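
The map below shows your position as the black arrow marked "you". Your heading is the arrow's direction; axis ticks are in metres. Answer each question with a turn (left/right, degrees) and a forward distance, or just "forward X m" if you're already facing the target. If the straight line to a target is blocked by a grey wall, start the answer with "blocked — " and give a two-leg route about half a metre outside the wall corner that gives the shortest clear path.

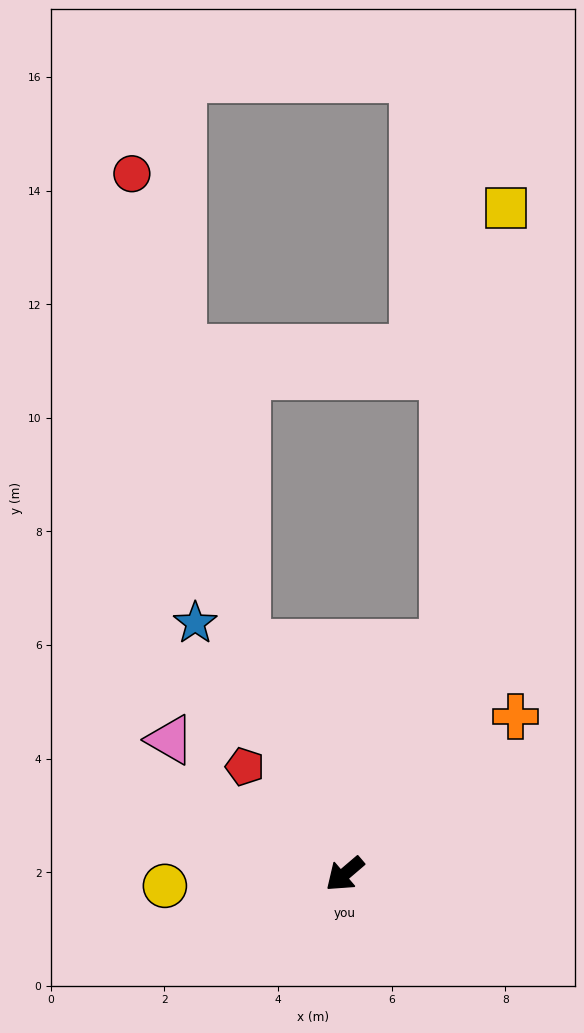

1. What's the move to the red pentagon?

turn right 88°, forward 2.6 m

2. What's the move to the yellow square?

blocked — turn right 154°, forward 4.4 m, then turn left 15°, forward 7.7 m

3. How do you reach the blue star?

turn right 100°, forward 5.1 m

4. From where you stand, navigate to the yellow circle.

turn right 37°, forward 3.2 m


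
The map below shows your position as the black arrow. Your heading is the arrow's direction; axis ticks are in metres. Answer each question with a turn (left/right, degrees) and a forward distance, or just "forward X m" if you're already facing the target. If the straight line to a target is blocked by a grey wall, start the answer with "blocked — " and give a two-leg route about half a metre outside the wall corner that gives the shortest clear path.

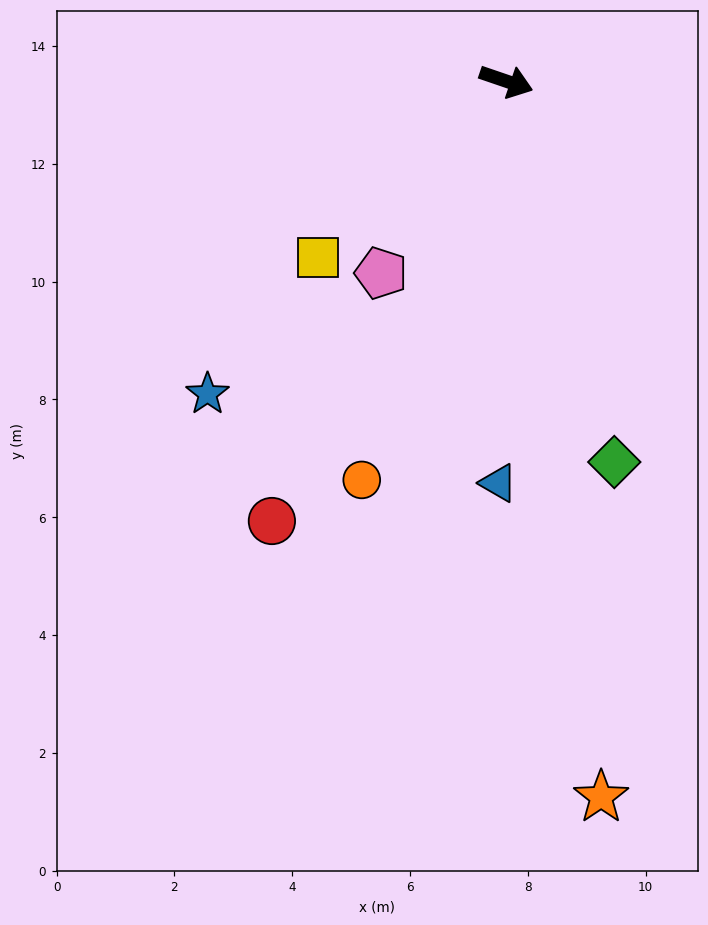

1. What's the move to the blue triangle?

turn right 72°, forward 6.8 m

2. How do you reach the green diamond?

turn right 55°, forward 6.7 m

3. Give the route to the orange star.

turn right 64°, forward 12.3 m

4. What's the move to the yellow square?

turn right 118°, forward 4.4 m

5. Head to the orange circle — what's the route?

turn right 91°, forward 7.2 m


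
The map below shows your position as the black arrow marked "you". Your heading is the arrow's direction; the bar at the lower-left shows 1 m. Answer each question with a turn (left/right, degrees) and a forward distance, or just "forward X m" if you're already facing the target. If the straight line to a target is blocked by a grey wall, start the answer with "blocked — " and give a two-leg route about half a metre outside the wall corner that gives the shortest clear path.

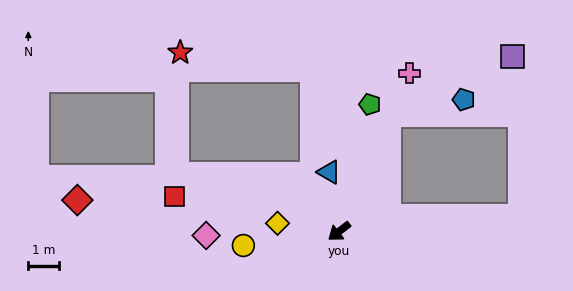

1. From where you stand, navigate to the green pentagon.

turn right 141°, forward 4.2 m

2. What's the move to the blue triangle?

turn right 118°, forward 1.9 m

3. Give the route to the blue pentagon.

blocked — turn right 150°, forward 4.1 m, then turn right 57°, forward 2.5 m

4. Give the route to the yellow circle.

turn right 29°, forward 3.1 m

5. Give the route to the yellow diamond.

turn right 45°, forward 2.0 m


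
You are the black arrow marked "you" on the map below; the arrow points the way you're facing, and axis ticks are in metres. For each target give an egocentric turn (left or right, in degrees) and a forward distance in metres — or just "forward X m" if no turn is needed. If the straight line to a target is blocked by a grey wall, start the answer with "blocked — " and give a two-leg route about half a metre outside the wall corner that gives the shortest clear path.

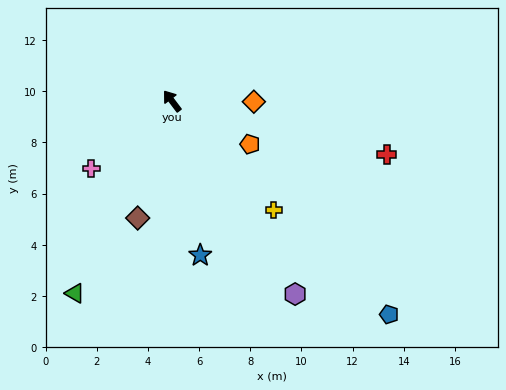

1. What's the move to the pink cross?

turn left 93°, forward 4.1 m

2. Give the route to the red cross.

turn right 141°, forward 8.7 m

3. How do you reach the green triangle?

turn left 116°, forward 8.4 m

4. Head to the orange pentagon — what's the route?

turn right 156°, forward 3.5 m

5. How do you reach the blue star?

turn left 153°, forward 6.1 m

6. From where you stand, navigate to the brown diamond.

turn left 127°, forward 4.8 m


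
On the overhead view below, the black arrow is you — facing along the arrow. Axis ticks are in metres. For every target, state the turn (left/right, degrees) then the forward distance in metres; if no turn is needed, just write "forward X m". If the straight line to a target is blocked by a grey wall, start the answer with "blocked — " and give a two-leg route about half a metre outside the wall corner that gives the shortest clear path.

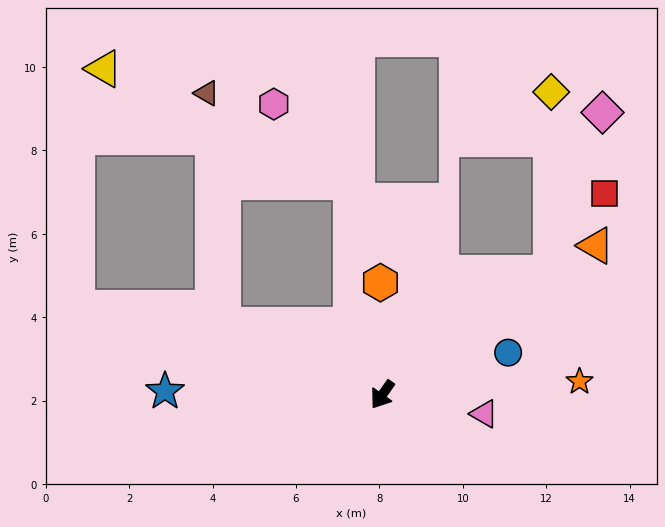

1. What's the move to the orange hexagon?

turn right 144°, forward 2.7 m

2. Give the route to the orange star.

turn left 129°, forward 4.7 m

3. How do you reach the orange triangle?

turn left 160°, forward 6.2 m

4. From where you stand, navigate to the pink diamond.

blocked — turn left 161°, forward 5.0 m, then turn left 36°, forward 4.0 m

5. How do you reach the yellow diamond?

blocked — turn left 161°, forward 5.0 m, then turn left 54°, forward 4.3 m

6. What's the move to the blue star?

turn right 56°, forward 5.2 m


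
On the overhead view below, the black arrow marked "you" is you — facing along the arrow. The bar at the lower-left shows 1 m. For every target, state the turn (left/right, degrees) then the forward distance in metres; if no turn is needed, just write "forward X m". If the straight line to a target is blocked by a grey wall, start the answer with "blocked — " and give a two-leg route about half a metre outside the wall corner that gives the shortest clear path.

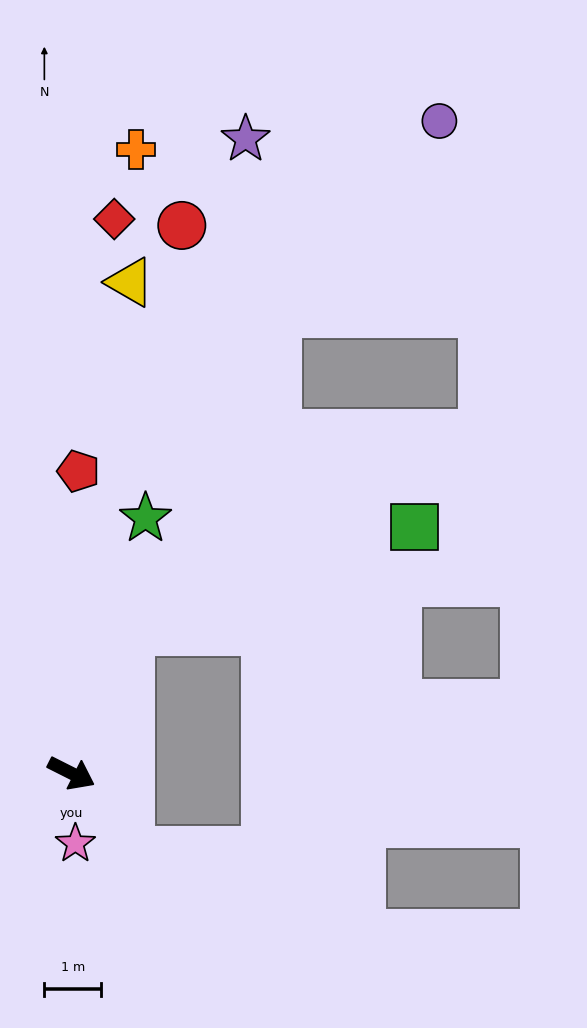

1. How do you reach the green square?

blocked — turn left 94°, forward 2.7 m, then turn right 47°, forward 5.3 m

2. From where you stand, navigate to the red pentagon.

turn left 115°, forward 5.3 m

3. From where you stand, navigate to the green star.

turn left 101°, forward 4.7 m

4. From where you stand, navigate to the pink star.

turn right 60°, forward 1.2 m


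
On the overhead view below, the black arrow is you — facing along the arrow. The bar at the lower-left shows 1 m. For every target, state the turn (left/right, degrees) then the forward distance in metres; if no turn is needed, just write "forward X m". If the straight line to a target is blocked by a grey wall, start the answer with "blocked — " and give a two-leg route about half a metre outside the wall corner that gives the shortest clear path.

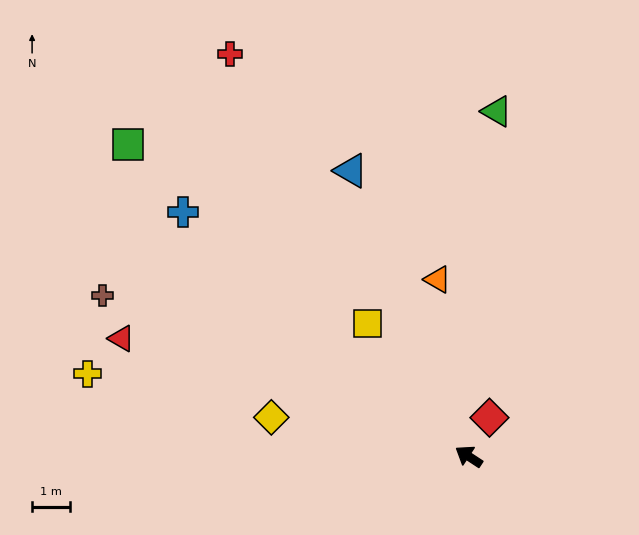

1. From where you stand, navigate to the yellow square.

turn right 19°, forward 4.4 m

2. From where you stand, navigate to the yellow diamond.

turn left 22°, forward 5.3 m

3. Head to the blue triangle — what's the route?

turn right 34°, forward 8.1 m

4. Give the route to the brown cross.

turn left 10°, forward 10.4 m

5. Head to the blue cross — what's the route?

turn right 7°, forward 9.8 m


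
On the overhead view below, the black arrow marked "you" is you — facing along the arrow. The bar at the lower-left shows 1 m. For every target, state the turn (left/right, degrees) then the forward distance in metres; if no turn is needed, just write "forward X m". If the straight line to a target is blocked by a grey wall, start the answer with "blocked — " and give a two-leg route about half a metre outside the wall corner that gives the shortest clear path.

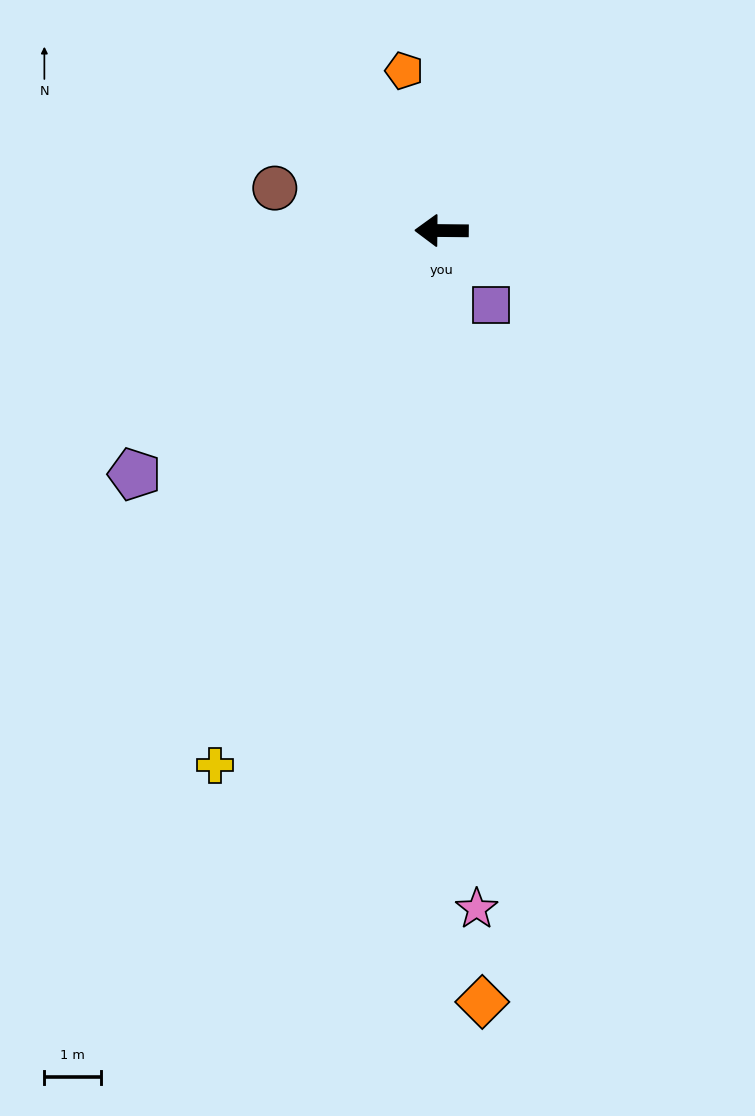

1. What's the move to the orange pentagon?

turn right 76°, forward 2.9 m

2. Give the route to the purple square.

turn left 124°, forward 1.6 m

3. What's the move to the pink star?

turn left 93°, forward 12.0 m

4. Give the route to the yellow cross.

turn left 68°, forward 10.2 m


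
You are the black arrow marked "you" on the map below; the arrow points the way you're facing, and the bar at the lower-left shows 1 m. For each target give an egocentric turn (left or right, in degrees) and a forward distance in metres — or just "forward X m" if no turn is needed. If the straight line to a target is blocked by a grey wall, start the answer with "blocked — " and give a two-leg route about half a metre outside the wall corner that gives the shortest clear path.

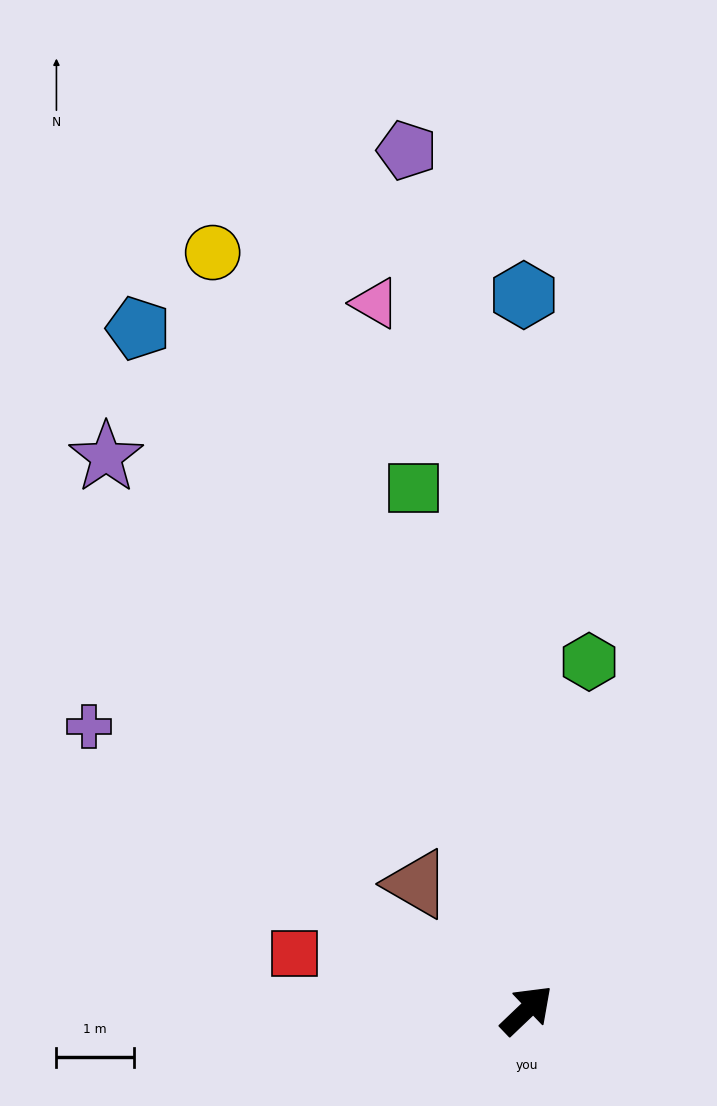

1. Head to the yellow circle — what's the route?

turn left 69°, forward 10.6 m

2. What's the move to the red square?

turn left 123°, forward 3.1 m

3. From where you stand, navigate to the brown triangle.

turn left 87°, forward 2.2 m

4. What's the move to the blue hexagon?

turn left 47°, forward 9.2 m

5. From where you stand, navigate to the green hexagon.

turn left 36°, forward 4.6 m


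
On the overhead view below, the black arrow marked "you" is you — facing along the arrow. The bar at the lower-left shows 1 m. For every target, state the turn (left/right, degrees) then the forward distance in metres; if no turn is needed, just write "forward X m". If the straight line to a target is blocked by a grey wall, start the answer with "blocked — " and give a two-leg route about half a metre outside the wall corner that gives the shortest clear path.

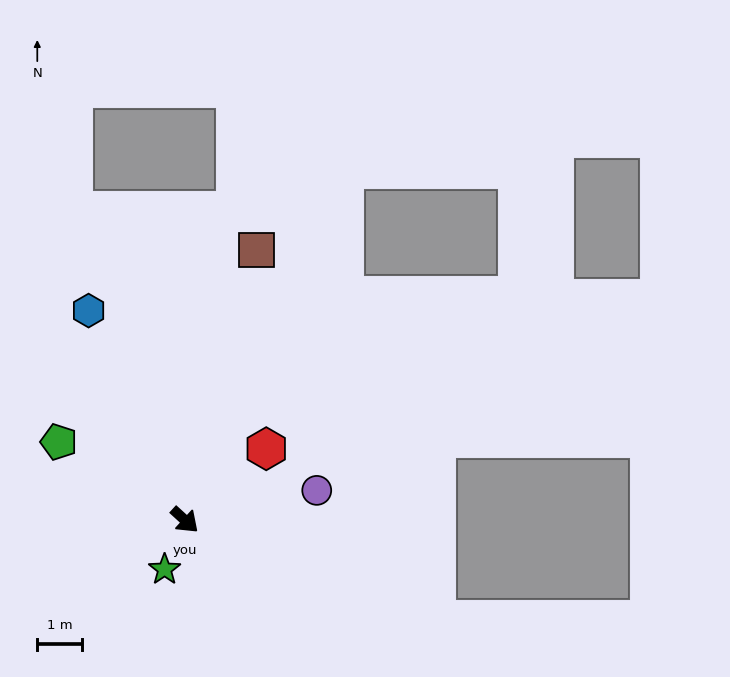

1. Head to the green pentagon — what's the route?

turn right 169°, forward 3.3 m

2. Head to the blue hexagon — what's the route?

turn left 157°, forward 5.2 m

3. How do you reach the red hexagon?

turn left 84°, forward 2.4 m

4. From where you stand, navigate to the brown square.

turn left 117°, forward 6.3 m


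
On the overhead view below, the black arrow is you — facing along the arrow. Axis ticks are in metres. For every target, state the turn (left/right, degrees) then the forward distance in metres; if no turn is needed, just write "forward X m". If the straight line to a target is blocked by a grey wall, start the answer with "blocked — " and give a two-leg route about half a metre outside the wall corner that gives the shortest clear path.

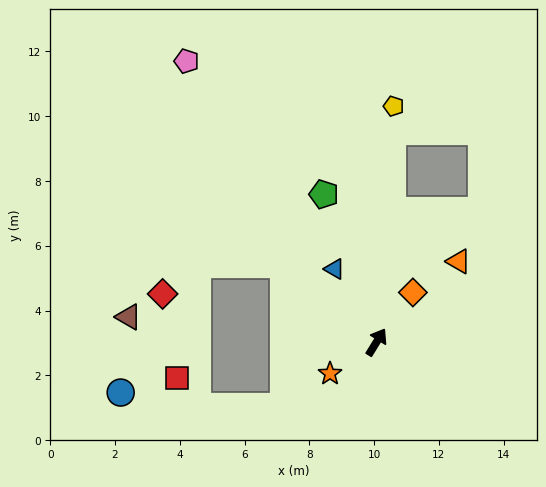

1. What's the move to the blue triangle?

turn left 62°, forward 2.6 m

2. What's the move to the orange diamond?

turn right 5°, forward 1.9 m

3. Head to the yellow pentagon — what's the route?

turn left 28°, forward 7.3 m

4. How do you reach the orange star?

turn left 156°, forward 1.7 m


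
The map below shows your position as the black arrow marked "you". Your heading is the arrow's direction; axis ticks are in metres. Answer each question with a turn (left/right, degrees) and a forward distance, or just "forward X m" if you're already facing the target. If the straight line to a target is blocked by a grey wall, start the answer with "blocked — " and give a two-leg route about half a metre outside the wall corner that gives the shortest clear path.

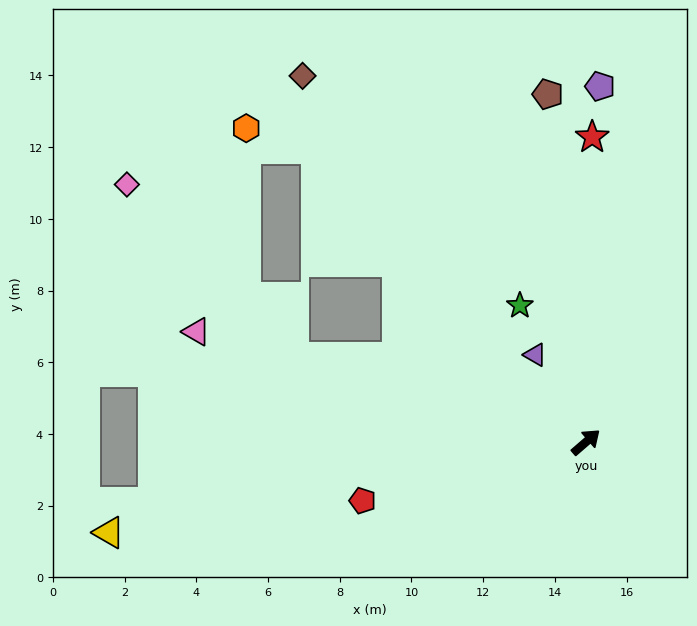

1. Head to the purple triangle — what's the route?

turn left 79°, forward 2.8 m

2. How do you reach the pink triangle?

turn left 123°, forward 11.3 m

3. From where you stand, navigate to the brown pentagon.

turn left 55°, forward 9.8 m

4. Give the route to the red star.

turn left 48°, forward 8.5 m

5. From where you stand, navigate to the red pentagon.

turn left 154°, forward 6.4 m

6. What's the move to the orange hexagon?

blocked — turn left 92°, forward 11.1 m, then turn left 30°, forward 2.0 m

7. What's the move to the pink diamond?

blocked — turn left 123°, forward 8.5 m, then turn right 30°, forward 6.7 m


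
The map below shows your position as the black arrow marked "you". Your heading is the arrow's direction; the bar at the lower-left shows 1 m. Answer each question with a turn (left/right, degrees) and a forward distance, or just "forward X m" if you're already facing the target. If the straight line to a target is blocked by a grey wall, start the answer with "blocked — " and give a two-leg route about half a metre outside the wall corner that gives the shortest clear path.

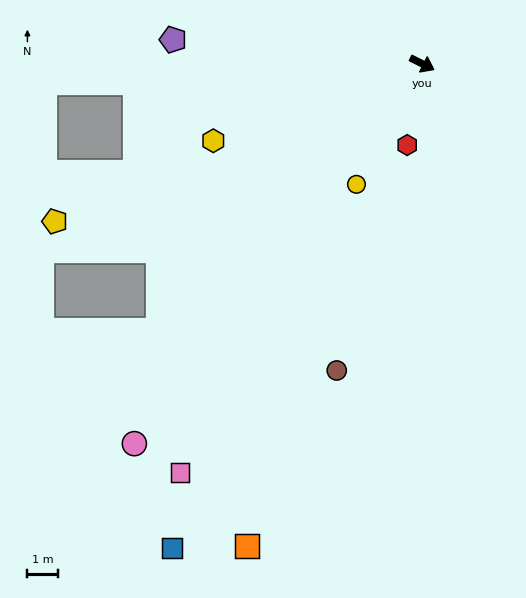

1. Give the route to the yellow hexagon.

turn right 133°, forward 7.3 m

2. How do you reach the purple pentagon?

turn right 159°, forward 8.2 m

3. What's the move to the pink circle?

turn right 101°, forward 15.5 m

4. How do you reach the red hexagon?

turn right 74°, forward 2.7 m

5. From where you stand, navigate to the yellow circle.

turn right 92°, forward 4.5 m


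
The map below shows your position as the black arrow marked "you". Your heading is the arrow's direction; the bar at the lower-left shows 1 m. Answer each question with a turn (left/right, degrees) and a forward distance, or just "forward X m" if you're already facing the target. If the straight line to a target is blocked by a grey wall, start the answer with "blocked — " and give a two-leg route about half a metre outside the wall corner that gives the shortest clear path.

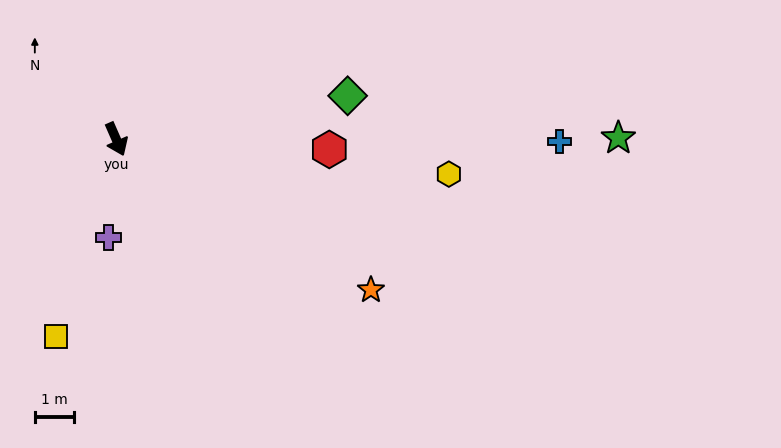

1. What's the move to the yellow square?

turn right 41°, forward 5.2 m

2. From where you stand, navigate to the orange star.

turn left 36°, forward 7.5 m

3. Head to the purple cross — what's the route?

turn right 28°, forward 2.5 m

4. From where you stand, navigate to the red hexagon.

turn left 64°, forward 5.4 m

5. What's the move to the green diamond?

turn left 77°, forward 6.0 m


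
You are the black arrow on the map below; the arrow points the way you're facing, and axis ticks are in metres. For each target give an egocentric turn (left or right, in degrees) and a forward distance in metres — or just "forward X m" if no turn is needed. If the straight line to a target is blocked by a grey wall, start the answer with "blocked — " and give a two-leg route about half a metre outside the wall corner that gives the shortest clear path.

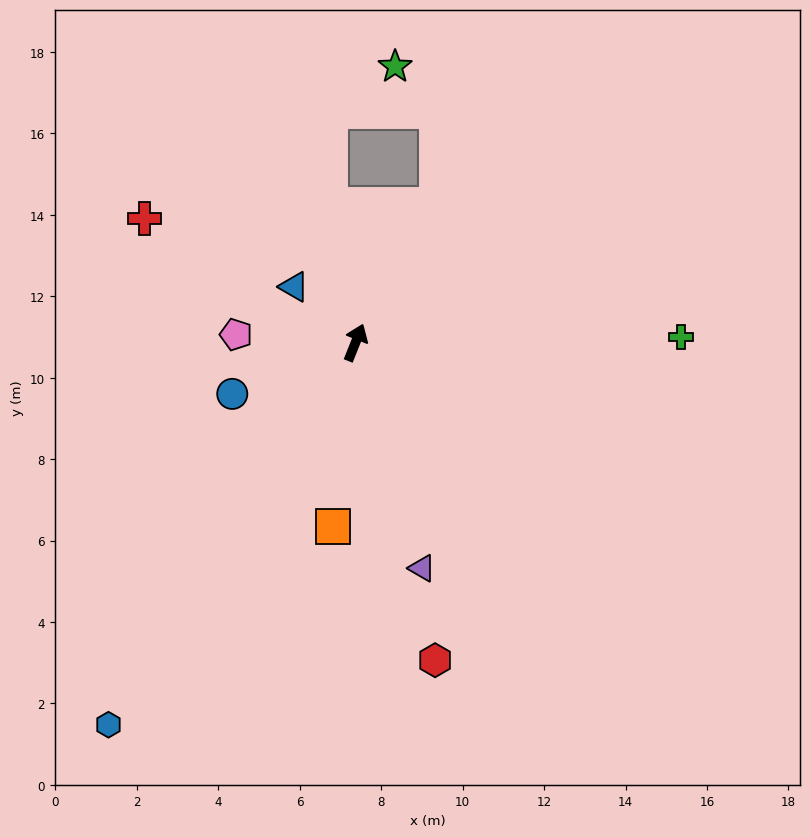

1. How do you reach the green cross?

turn right 67°, forward 8.0 m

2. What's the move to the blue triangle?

turn left 70°, forward 2.0 m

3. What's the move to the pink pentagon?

turn left 108°, forward 2.9 m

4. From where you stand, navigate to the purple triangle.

turn right 142°, forward 5.8 m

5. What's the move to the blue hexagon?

turn left 169°, forward 11.2 m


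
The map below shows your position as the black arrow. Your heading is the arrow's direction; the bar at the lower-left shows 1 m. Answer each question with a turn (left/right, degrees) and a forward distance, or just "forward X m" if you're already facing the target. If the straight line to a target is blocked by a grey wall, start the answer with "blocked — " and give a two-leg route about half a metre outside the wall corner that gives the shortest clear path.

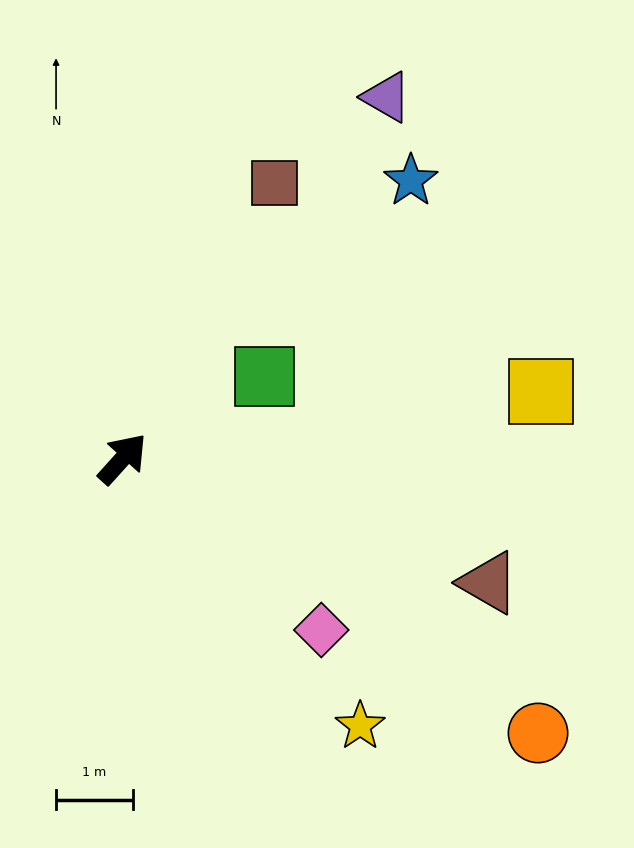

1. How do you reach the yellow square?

turn right 39°, forward 5.5 m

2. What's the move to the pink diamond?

turn right 89°, forward 3.4 m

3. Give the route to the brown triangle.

turn right 67°, forward 5.0 m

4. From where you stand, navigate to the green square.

turn right 18°, forward 2.1 m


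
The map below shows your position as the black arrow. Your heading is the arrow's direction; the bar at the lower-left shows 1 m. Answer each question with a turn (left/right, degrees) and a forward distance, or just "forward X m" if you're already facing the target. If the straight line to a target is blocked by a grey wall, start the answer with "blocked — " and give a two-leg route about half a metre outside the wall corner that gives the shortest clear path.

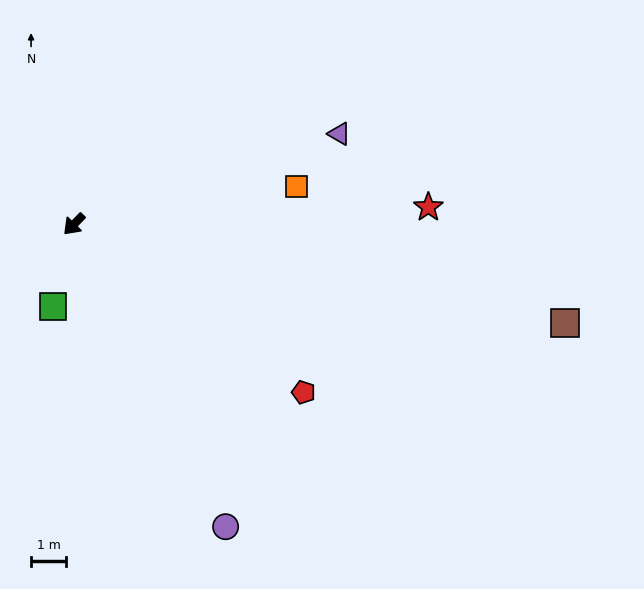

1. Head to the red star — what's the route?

turn left 137°, forward 10.0 m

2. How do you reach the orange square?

turn left 144°, forward 6.4 m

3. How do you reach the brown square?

turn left 123°, forward 14.2 m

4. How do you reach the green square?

turn left 30°, forward 2.4 m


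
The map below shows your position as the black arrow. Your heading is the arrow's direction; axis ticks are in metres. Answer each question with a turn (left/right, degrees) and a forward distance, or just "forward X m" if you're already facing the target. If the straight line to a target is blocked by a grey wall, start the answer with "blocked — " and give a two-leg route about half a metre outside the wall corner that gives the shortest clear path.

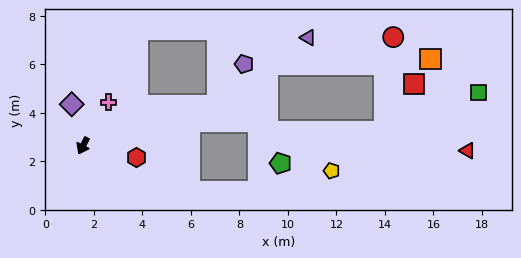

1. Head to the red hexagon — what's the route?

turn left 105°, forward 2.3 m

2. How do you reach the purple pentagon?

blocked — turn left 134°, forward 5.8 m, then turn left 40°, forward 2.0 m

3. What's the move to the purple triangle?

blocked — turn left 134°, forward 5.8 m, then turn left 20°, forward 4.7 m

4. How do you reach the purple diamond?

turn right 138°, forward 1.8 m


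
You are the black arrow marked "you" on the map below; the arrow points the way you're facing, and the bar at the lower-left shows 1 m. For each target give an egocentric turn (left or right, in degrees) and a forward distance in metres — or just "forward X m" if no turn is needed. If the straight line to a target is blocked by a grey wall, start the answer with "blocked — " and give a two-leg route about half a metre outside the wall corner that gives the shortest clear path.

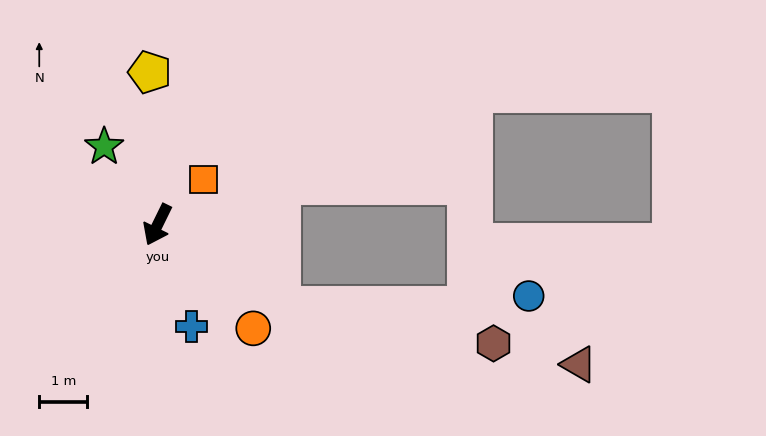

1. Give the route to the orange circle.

turn left 69°, forward 2.9 m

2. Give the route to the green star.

turn right 120°, forward 2.0 m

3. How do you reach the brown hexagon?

blocked — turn left 82°, forward 3.1 m, then turn left 24°, forward 4.5 m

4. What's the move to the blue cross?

turn left 45°, forward 2.2 m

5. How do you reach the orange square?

turn left 161°, forward 1.3 m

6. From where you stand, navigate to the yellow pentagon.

turn right 151°, forward 3.2 m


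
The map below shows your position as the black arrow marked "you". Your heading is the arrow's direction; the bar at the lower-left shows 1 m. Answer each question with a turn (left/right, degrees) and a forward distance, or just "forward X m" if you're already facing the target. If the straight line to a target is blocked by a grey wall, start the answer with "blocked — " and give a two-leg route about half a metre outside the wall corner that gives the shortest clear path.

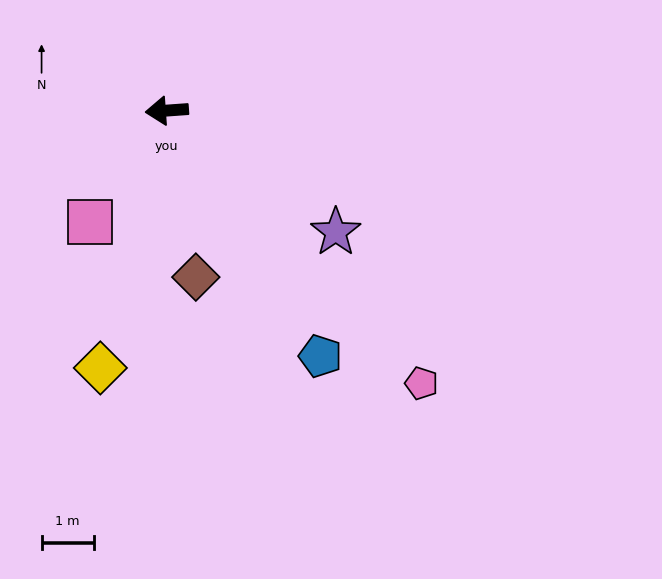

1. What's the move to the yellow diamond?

turn left 71°, forward 5.1 m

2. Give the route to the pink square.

turn left 51°, forward 2.6 m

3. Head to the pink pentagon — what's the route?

turn left 129°, forward 7.1 m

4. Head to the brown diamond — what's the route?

turn left 96°, forward 3.2 m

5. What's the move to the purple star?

turn left 140°, forward 4.0 m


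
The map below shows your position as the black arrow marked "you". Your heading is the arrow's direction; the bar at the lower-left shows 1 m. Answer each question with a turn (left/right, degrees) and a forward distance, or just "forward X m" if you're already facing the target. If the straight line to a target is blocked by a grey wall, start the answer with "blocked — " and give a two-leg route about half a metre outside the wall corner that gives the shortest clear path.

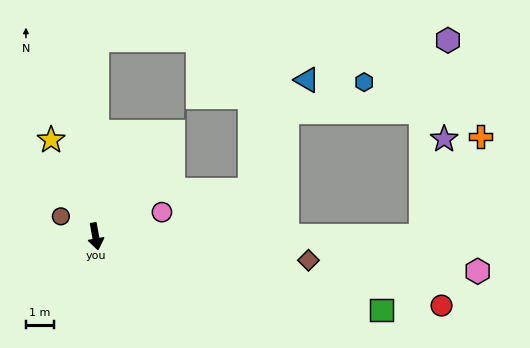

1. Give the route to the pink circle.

turn left 100°, forward 2.5 m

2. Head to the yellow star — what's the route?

turn right 165°, forward 3.7 m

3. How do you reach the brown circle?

turn right 130°, forward 1.4 m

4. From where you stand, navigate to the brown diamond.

turn left 73°, forward 7.5 m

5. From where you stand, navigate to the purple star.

blocked — turn left 80°, forward 11.5 m, then turn left 76°, forward 3.5 m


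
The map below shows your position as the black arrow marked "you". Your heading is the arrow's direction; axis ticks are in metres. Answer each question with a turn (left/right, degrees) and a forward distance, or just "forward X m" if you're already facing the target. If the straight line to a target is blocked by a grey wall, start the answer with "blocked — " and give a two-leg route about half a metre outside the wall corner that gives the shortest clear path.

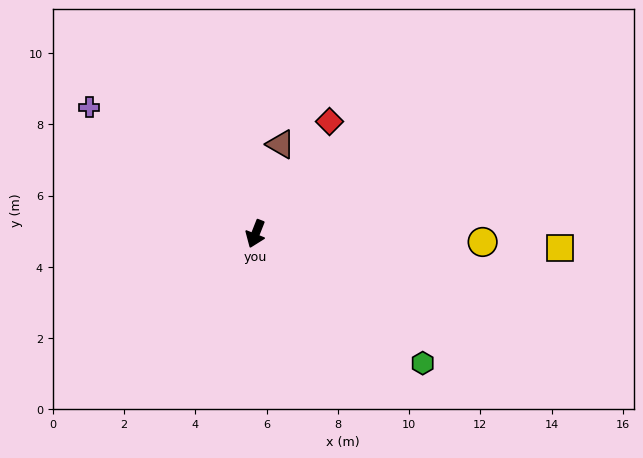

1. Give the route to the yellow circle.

turn left 110°, forward 6.4 m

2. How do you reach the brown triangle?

turn right 174°, forward 2.6 m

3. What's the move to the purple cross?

turn right 106°, forward 5.9 m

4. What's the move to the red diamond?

turn left 168°, forward 3.8 m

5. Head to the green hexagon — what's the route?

turn left 74°, forward 5.9 m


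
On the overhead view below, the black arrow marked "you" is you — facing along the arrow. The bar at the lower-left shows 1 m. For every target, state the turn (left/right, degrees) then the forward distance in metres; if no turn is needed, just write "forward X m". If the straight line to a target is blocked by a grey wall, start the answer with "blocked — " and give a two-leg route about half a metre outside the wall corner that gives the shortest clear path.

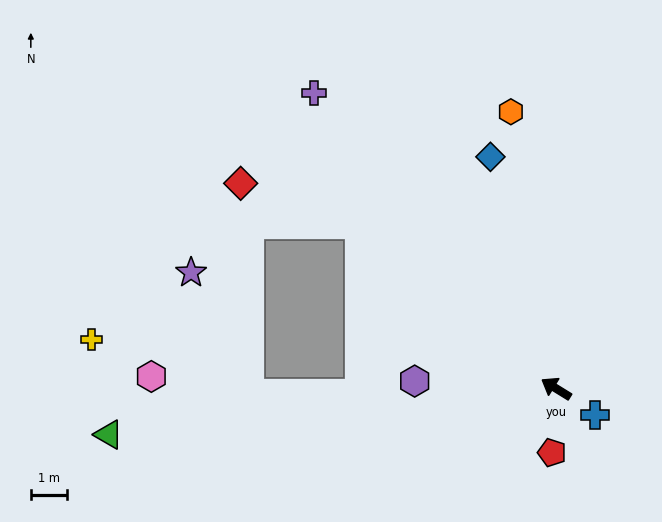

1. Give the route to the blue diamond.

turn right 42°, forward 6.7 m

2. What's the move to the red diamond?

blocked — turn right 8°, forward 7.1 m, then turn left 21°, forward 3.5 m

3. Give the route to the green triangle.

turn left 38°, forward 12.5 m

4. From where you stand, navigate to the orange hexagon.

turn right 49°, forward 7.8 m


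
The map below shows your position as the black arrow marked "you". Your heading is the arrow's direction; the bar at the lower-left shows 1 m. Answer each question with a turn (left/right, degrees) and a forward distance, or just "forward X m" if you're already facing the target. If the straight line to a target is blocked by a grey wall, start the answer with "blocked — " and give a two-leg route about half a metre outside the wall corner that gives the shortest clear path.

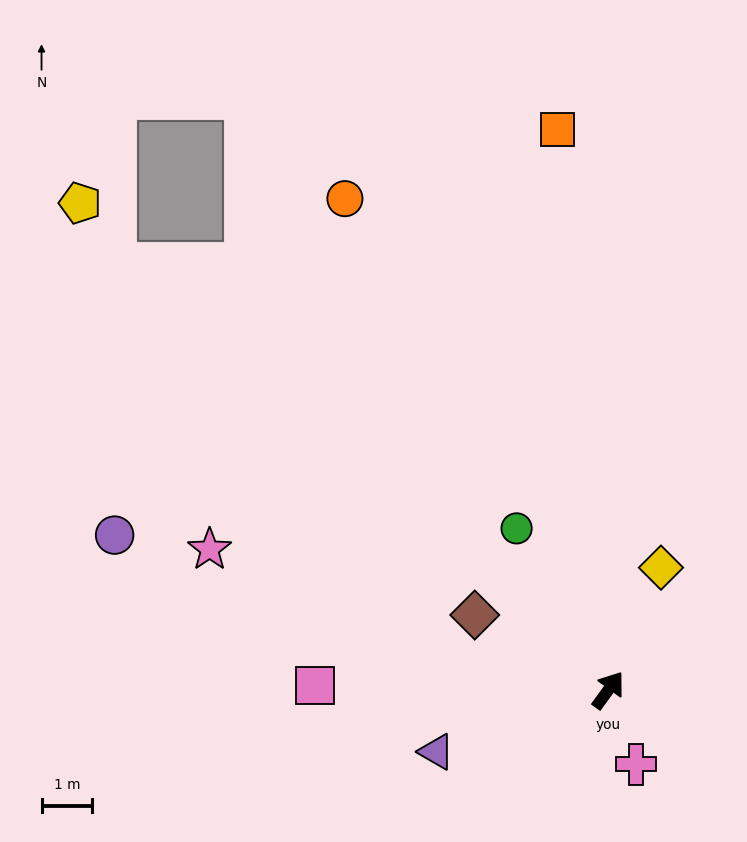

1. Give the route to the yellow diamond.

turn left 13°, forward 2.6 m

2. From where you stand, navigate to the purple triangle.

turn left 146°, forward 3.6 m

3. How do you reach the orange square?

turn left 41°, forward 11.1 m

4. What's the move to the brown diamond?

turn left 97°, forward 3.0 m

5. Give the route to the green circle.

turn left 65°, forward 3.7 m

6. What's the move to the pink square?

turn left 125°, forward 5.8 m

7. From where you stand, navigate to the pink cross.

turn right 124°, forward 1.6 m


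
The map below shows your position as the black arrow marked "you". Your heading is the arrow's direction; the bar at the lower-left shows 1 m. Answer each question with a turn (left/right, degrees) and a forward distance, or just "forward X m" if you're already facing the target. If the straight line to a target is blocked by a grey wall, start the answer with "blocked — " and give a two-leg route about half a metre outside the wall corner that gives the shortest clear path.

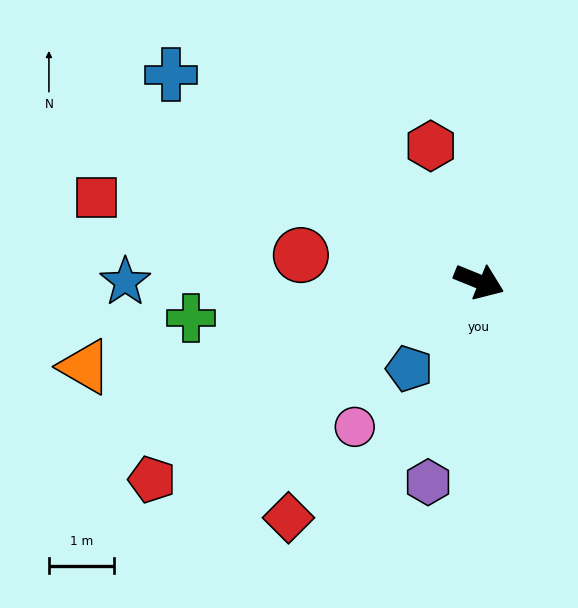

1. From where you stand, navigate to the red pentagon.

turn right 127°, forward 5.8 m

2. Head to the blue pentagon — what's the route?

turn right 107°, forward 1.7 m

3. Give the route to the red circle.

turn right 166°, forward 2.8 m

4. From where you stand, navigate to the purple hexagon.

turn right 82°, forward 3.2 m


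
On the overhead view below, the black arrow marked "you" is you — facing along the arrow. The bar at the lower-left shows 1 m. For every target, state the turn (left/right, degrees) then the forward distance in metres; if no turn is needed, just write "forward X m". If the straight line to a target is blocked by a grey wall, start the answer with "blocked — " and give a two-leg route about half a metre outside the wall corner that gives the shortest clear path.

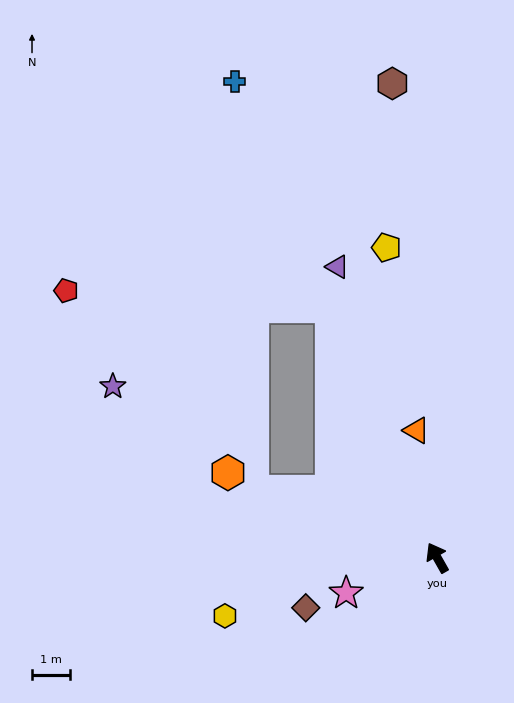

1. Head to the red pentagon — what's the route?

blocked — turn right 7°, forward 7.1 m, then turn left 64°, forward 6.9 m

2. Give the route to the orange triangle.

turn right 20°, forward 3.4 m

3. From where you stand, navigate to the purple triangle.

turn right 11°, forward 8.0 m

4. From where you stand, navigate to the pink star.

turn left 82°, forward 2.6 m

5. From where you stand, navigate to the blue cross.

turn right 7°, forward 13.5 m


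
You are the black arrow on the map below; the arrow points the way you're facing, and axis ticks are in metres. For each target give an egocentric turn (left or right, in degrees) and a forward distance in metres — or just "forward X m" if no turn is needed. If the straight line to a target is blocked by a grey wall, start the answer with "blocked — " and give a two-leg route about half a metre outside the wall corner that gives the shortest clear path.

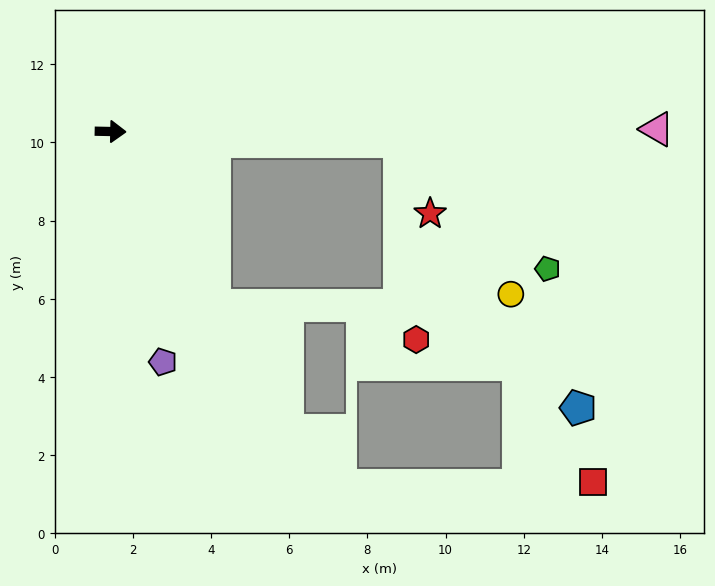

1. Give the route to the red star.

blocked — forward 7.4 m, then turn right 66°, forward 2.0 m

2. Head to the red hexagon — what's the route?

blocked — forward 7.4 m, then turn right 84°, forward 5.1 m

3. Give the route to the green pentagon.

blocked — forward 7.4 m, then turn right 40°, forward 5.0 m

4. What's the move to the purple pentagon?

turn right 76°, forward 6.0 m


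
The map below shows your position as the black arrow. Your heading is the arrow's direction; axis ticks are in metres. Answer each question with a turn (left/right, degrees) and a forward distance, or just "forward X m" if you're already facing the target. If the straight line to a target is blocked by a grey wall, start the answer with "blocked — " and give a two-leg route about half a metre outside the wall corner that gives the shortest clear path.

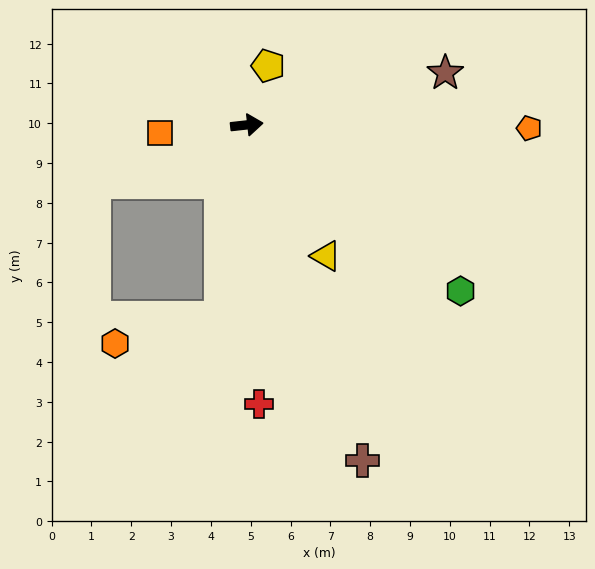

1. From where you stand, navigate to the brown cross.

turn right 77°, forward 8.9 m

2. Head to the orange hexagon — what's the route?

blocked — turn right 104°, forward 4.9 m, then turn right 69°, forward 2.7 m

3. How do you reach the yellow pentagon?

turn left 64°, forward 1.6 m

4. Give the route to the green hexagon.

turn right 44°, forward 6.8 m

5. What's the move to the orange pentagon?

turn right 7°, forward 7.1 m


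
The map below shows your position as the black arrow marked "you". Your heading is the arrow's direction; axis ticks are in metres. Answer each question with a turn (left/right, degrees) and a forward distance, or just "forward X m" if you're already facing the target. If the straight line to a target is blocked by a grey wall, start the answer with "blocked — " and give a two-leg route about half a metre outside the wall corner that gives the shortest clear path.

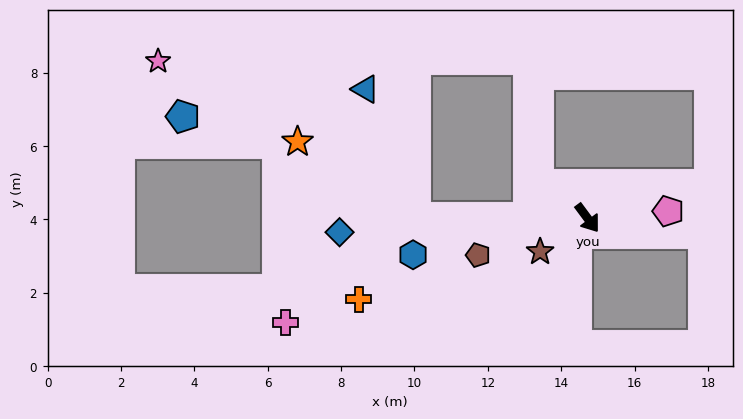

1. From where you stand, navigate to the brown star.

turn right 91°, forward 1.6 m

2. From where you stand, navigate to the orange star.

blocked — turn right 127°, forward 4.7 m, then turn right 32°, forward 3.8 m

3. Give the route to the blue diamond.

turn right 123°, forward 6.8 m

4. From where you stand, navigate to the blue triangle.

blocked — turn right 127°, forward 4.7 m, then turn right 68°, forward 3.7 m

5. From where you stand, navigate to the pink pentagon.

turn left 58°, forward 2.2 m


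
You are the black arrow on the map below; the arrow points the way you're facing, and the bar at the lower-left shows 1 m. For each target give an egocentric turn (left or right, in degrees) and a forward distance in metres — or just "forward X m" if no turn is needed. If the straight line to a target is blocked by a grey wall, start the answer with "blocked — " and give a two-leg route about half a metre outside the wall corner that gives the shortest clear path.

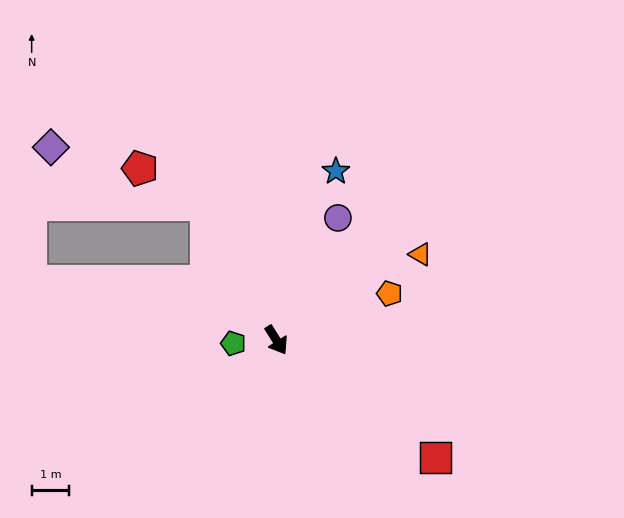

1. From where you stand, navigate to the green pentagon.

turn right 118°, forward 1.1 m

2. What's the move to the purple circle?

turn left 121°, forward 3.6 m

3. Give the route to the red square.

turn left 21°, forward 5.2 m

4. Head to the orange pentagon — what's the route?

turn left 80°, forward 3.2 m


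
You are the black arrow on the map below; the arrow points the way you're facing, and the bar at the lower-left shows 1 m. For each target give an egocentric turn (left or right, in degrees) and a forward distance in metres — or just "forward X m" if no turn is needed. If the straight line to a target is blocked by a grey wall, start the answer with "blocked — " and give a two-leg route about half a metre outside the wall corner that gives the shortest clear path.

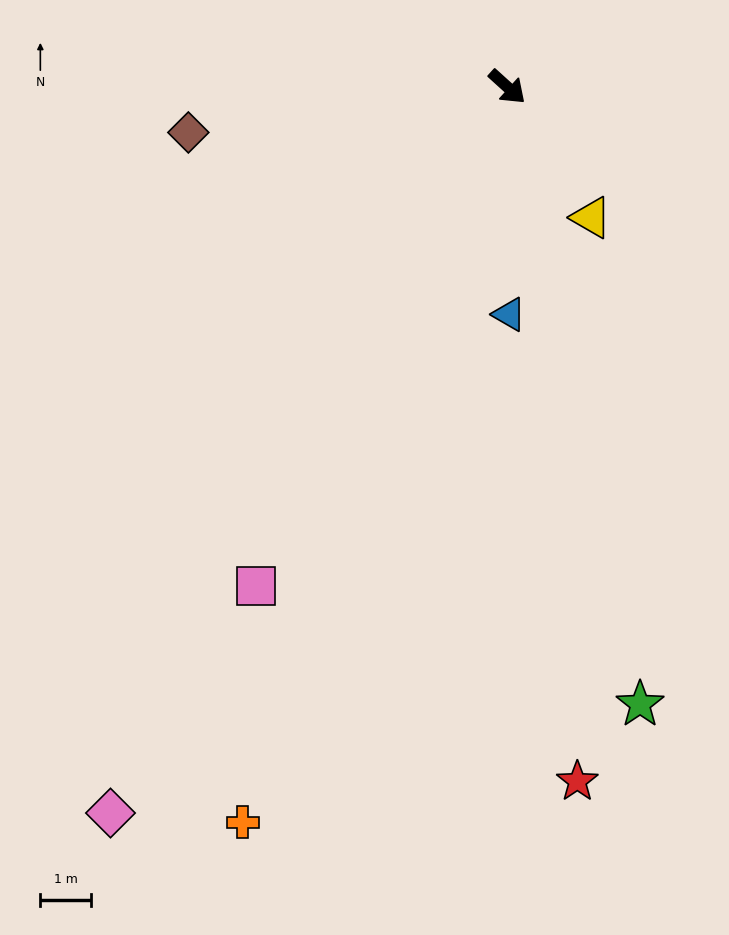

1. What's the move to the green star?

turn right 36°, forward 12.4 m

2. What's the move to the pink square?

turn right 75°, forward 11.0 m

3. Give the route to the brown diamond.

turn right 130°, forward 6.3 m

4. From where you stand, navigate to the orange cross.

turn right 68°, forward 15.4 m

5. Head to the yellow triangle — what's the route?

turn right 15°, forward 3.1 m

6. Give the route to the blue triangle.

turn right 47°, forward 4.5 m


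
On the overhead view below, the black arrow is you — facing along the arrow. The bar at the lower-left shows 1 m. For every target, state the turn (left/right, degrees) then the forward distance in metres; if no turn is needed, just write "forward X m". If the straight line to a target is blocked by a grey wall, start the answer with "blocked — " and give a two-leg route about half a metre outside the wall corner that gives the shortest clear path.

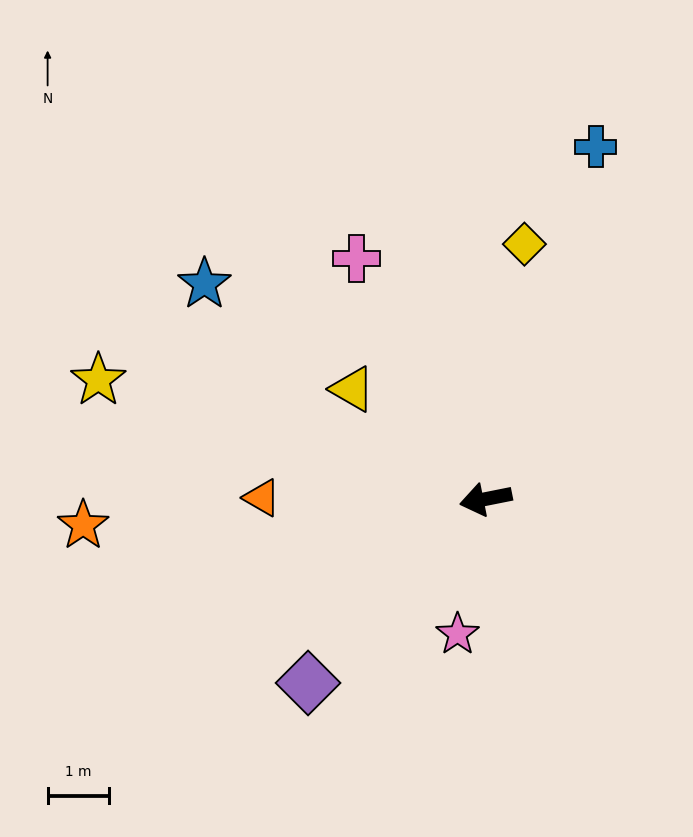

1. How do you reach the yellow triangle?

turn right 51°, forward 2.8 m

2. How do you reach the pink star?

turn left 67°, forward 2.3 m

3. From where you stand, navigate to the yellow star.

turn right 28°, forward 6.6 m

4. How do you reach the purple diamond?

turn left 35°, forward 4.2 m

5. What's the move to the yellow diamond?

turn right 110°, forward 4.2 m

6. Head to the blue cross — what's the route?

turn right 119°, forward 6.0 m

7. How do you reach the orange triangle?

turn right 12°, forward 3.7 m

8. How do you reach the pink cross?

turn right 73°, forward 4.5 m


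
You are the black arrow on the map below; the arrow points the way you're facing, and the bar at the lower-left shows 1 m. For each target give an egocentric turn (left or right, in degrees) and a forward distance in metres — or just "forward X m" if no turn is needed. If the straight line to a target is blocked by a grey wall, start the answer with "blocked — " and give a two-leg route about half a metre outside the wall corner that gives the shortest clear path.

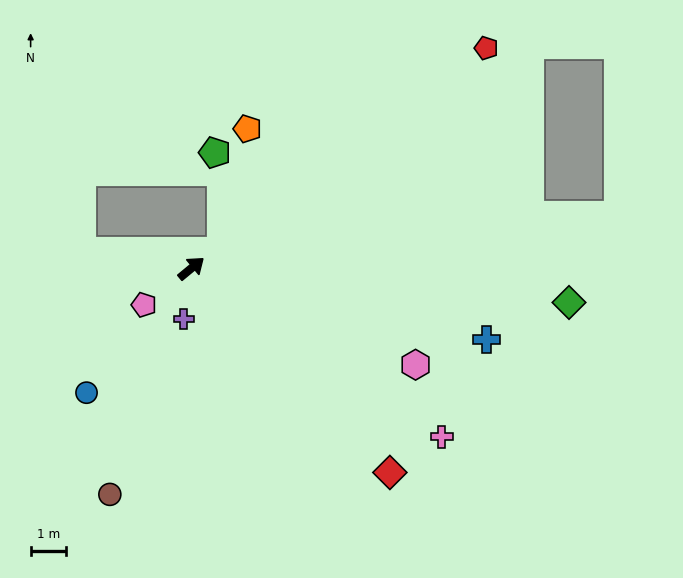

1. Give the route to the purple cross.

turn right 138°, forward 1.5 m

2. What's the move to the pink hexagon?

turn right 63°, forward 7.0 m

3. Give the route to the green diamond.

turn right 45°, forward 10.8 m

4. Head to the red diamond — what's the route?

turn right 85°, forward 8.1 m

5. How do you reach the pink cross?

turn right 74°, forward 8.6 m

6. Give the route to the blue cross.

turn right 53°, forward 8.7 m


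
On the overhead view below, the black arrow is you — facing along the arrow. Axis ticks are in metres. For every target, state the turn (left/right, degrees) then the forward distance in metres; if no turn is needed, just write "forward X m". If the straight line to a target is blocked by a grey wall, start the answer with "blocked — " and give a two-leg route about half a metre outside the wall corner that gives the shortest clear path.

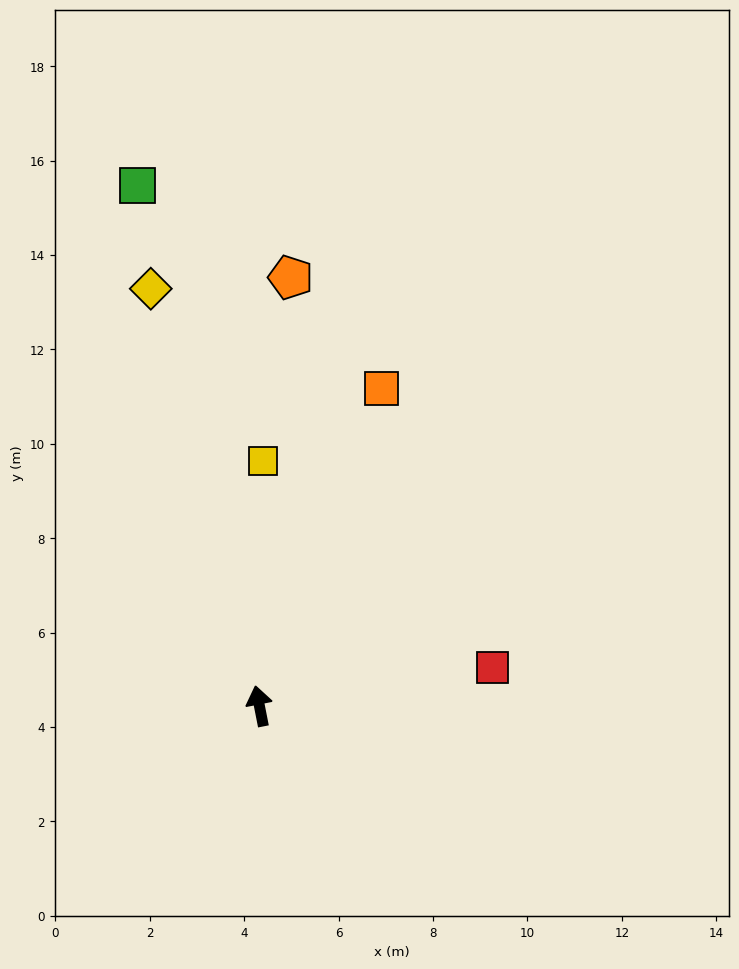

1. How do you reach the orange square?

turn right 32°, forward 7.2 m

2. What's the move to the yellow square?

turn right 12°, forward 5.2 m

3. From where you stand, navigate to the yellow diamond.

turn left 3°, forward 9.1 m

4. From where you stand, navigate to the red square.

turn right 92°, forward 5.0 m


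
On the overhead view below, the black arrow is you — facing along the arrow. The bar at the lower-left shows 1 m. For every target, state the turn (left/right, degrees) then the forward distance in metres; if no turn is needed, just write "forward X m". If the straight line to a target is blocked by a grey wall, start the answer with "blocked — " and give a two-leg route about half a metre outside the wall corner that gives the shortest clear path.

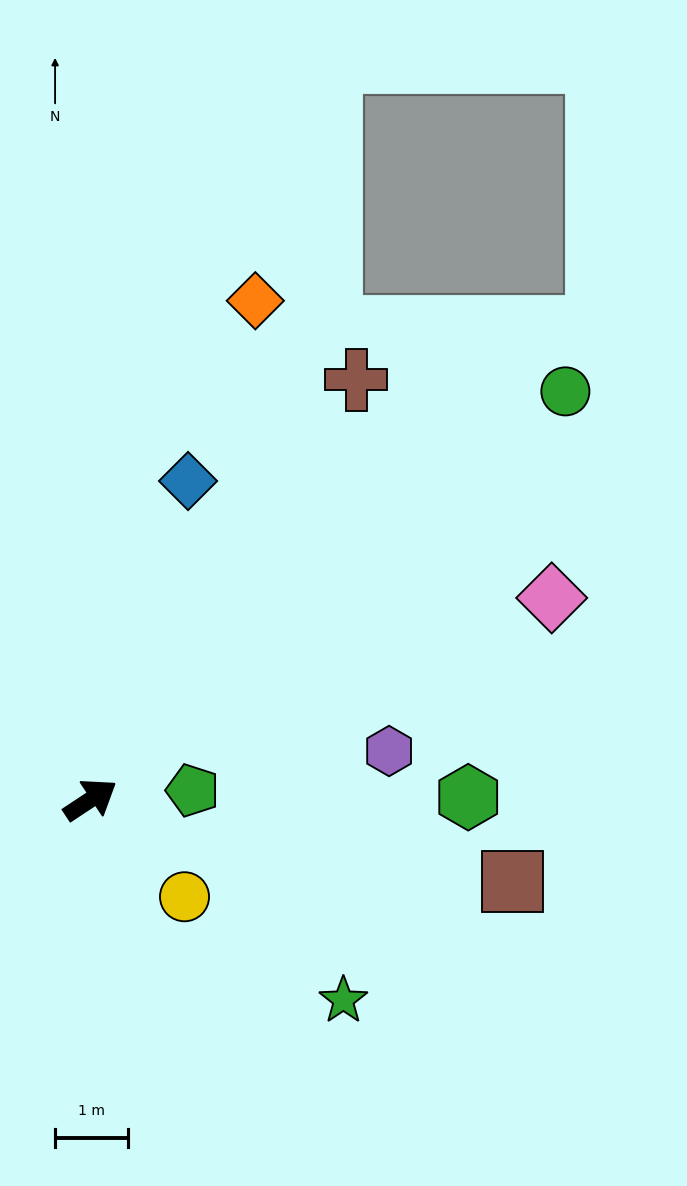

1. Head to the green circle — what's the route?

turn left 7°, forward 8.6 m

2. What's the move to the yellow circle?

turn right 79°, forward 1.8 m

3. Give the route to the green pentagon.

turn right 28°, forward 1.4 m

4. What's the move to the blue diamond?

turn left 39°, forward 4.6 m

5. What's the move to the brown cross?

turn left 24°, forward 6.8 m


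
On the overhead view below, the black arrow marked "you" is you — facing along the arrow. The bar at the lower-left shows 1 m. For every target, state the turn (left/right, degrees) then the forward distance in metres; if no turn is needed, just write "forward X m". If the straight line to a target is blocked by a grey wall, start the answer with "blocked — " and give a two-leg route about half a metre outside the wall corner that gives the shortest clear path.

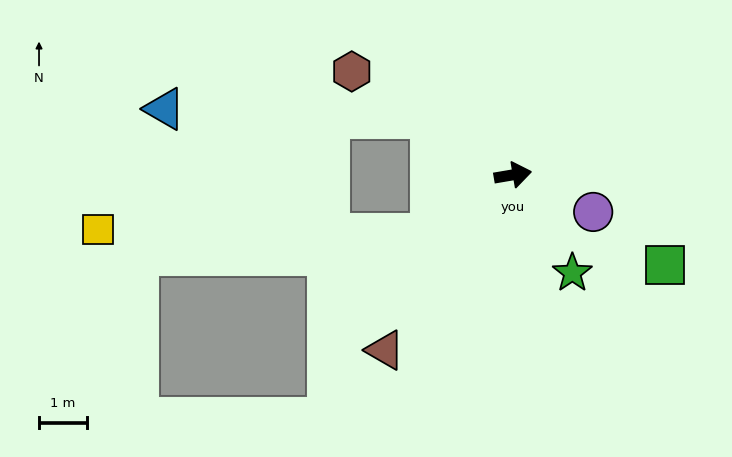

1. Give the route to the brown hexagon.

turn left 138°, forward 4.0 m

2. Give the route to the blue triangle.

blocked — turn left 136°, forward 2.1 m, then turn left 32°, forward 5.6 m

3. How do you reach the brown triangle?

turn right 136°, forward 4.6 m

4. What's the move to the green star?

turn right 68°, forward 2.4 m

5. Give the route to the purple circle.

turn right 34°, forward 1.9 m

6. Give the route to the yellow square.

blocked — turn right 154°, forward 2.1 m, then turn right 36°, forward 7.0 m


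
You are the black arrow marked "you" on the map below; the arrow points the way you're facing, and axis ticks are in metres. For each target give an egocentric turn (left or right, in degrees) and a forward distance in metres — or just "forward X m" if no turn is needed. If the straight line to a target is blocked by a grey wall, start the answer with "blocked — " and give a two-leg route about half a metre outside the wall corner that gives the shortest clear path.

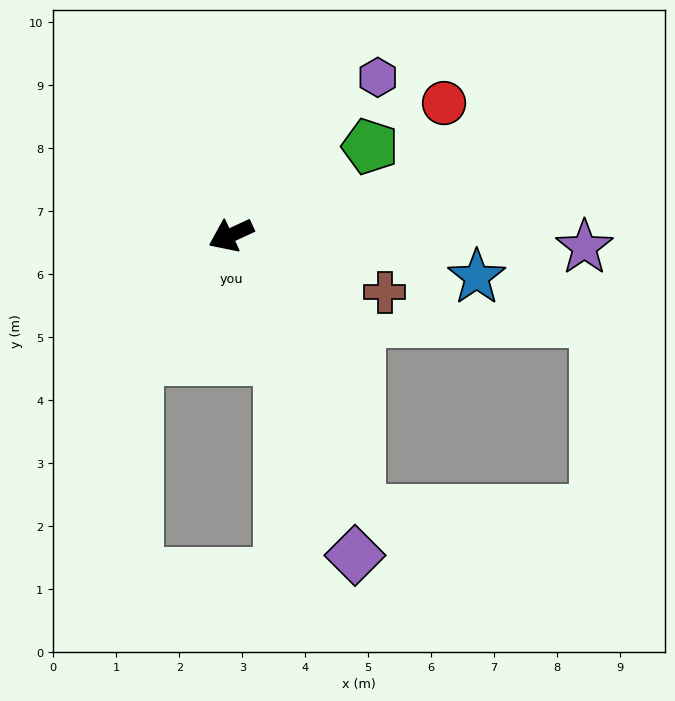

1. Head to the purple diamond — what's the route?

turn left 86°, forward 5.5 m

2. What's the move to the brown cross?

turn left 135°, forward 2.6 m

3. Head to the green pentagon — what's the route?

turn right 172°, forward 2.6 m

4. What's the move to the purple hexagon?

turn right 158°, forward 3.4 m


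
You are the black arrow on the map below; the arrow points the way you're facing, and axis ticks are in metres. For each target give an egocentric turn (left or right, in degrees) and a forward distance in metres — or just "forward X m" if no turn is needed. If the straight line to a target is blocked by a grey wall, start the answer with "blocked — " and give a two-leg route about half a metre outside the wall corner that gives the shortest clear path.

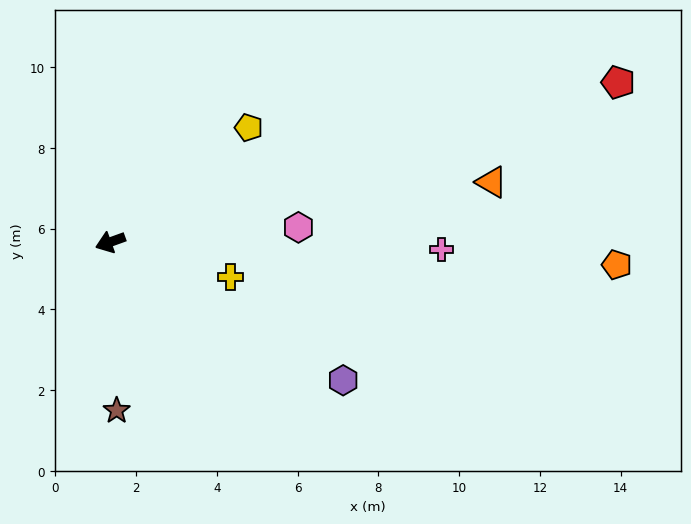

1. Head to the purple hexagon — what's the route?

turn left 129°, forward 6.7 m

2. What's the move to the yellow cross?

turn left 144°, forward 3.1 m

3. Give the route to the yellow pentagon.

turn right 160°, forward 4.4 m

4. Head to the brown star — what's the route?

turn left 72°, forward 4.2 m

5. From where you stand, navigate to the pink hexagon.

turn left 165°, forward 4.7 m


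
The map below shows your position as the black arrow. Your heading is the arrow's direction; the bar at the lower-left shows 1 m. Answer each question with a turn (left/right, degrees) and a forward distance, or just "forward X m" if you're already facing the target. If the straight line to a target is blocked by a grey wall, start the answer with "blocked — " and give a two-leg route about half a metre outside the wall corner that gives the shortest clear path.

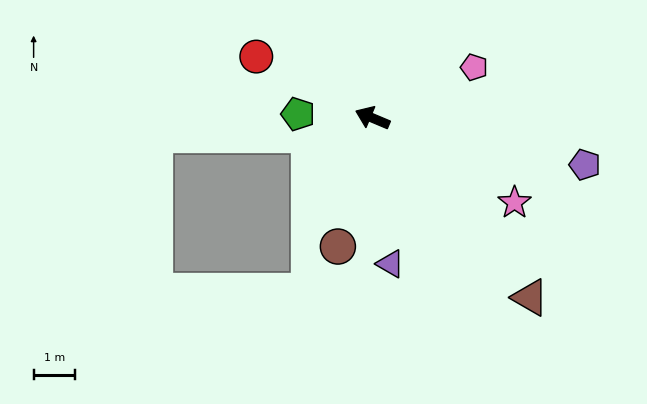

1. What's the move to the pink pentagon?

turn right 131°, forward 2.7 m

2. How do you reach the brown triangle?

turn left 154°, forward 5.8 m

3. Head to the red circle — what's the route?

turn right 5°, forward 3.2 m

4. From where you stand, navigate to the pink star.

turn left 172°, forward 4.0 m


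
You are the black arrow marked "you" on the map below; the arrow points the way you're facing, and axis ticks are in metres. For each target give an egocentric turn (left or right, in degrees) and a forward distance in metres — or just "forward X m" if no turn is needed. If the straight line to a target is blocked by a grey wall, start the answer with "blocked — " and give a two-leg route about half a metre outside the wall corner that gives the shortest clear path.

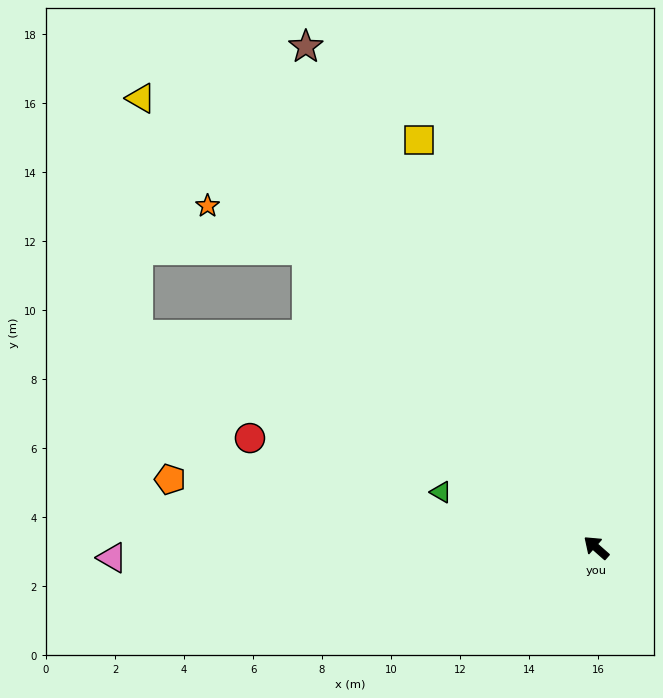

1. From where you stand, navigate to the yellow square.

turn right 25°, forward 12.9 m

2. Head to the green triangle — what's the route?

turn left 22°, forward 4.8 m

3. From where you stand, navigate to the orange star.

blocked — turn right 4°, forward 12.0 m, then turn left 21°, forward 3.1 m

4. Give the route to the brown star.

turn right 19°, forward 16.8 m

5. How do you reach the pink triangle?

turn left 43°, forward 14.0 m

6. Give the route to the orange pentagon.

turn left 32°, forward 12.5 m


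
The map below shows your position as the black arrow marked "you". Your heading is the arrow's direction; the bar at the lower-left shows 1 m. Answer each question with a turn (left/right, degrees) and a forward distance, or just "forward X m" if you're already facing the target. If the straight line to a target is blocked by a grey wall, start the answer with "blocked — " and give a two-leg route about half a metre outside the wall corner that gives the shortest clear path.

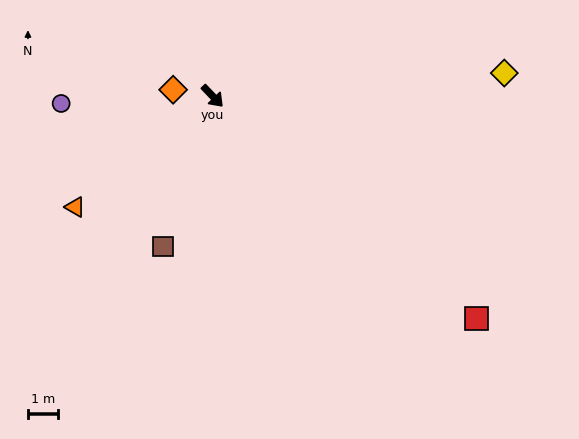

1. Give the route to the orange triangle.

turn right 95°, forward 5.9 m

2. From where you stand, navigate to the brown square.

turn right 62°, forward 5.3 m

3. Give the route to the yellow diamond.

turn left 51°, forward 9.9 m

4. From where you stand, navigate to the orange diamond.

turn right 143°, forward 1.3 m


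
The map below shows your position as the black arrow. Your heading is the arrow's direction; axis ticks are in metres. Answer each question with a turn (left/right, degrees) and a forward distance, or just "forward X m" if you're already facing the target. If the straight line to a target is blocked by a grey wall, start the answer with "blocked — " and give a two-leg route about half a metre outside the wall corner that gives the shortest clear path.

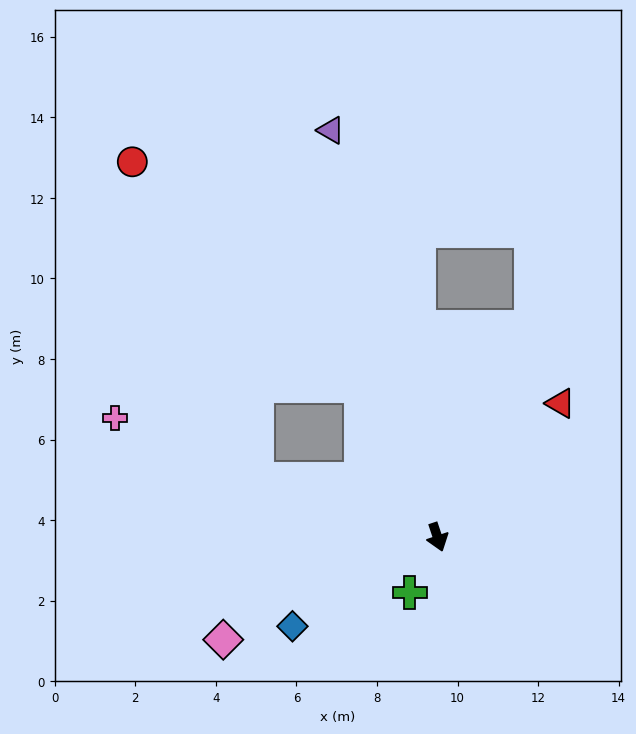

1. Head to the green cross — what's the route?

turn right 45°, forward 1.5 m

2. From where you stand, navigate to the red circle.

blocked — turn right 172°, forward 4.2 m, then turn left 19°, forward 8.0 m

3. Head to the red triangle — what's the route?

turn left 119°, forward 4.5 m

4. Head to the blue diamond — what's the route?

turn right 77°, forward 4.2 m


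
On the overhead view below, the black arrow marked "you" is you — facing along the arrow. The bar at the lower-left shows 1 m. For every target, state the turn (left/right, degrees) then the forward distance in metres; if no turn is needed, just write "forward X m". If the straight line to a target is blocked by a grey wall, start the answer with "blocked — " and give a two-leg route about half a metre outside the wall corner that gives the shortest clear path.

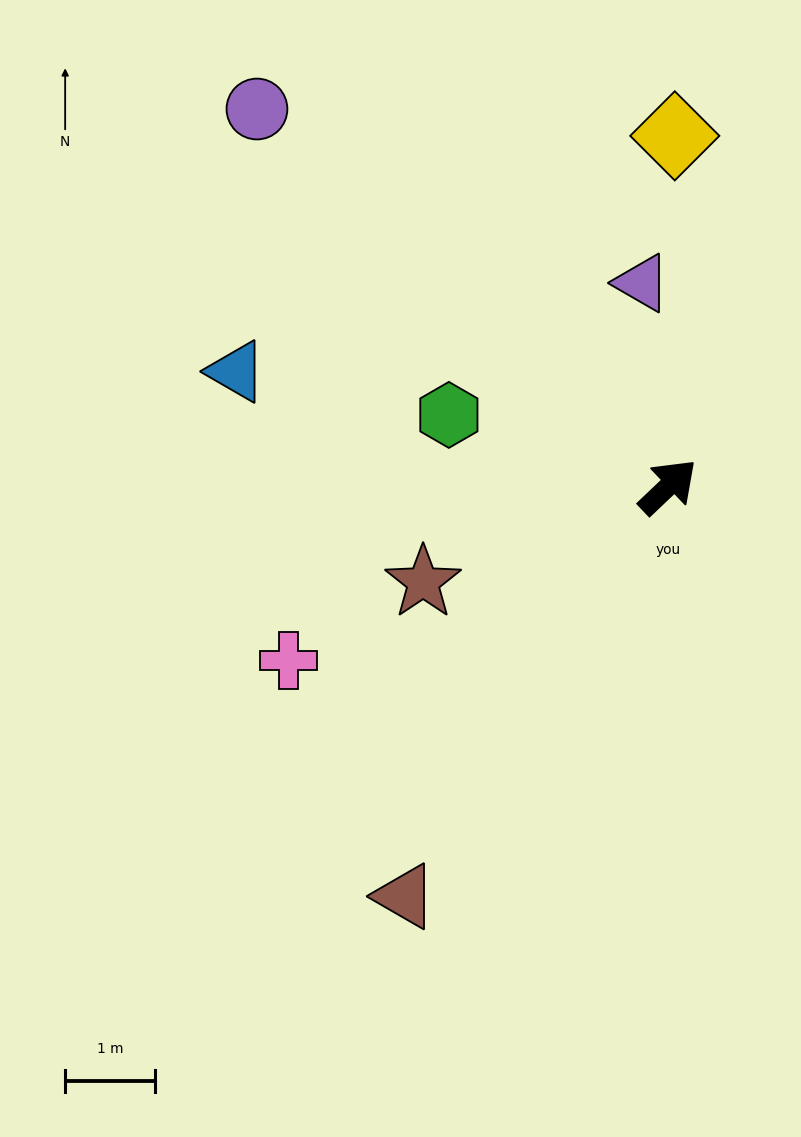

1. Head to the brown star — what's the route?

turn left 158°, forward 2.9 m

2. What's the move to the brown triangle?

turn right 166°, forward 5.4 m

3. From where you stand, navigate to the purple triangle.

turn left 54°, forward 2.3 m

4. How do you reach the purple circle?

turn left 94°, forward 6.2 m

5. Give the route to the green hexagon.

turn left 118°, forward 2.6 m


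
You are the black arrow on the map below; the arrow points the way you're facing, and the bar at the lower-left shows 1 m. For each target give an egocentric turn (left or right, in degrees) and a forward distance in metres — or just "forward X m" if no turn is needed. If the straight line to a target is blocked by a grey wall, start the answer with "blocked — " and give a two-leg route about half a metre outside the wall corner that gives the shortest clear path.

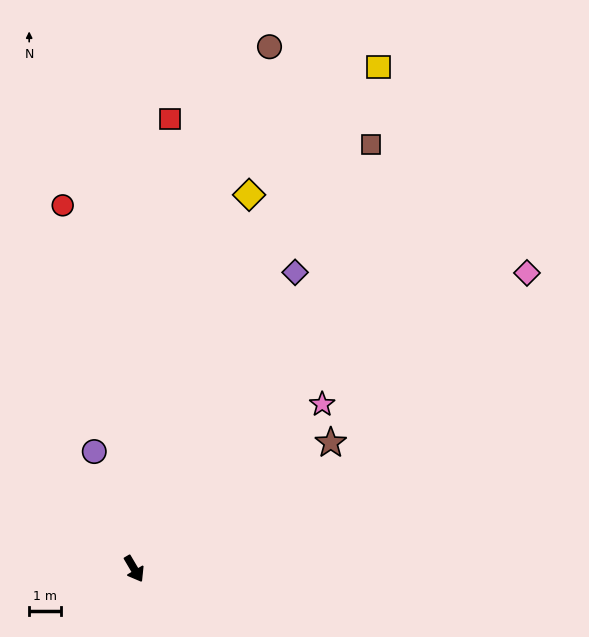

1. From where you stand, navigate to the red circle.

turn left 161°, forward 11.6 m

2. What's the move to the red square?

turn left 145°, forward 14.1 m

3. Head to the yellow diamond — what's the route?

turn left 132°, forward 12.3 m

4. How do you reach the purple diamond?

turn left 121°, forward 10.6 m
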